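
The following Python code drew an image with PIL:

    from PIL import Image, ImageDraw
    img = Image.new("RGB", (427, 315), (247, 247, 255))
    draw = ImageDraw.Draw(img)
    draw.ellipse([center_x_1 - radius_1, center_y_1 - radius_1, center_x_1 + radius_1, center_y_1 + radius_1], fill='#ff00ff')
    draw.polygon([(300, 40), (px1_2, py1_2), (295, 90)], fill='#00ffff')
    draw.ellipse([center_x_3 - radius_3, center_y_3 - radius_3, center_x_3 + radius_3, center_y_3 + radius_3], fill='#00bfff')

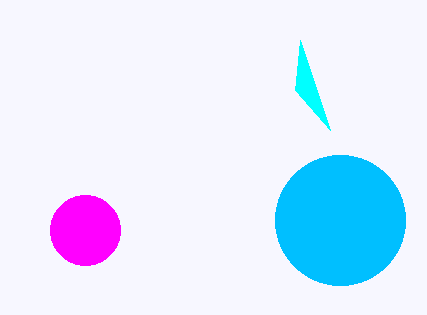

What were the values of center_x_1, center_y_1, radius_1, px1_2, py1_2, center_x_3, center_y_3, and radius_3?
center_x_1 = 85, center_y_1 = 230, radius_1 = 35, px1_2 = 330, py1_2 = 130, center_x_3 = 340, center_y_3 = 220, radius_3 = 65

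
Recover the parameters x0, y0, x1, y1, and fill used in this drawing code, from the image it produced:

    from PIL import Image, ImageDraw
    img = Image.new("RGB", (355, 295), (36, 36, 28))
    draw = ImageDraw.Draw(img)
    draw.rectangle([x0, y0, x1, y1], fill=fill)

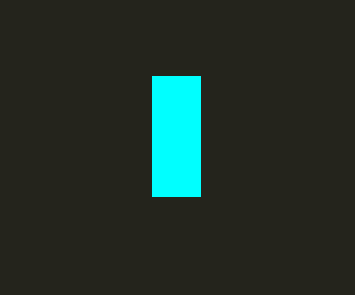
x0 = 152, y0 = 76, x1 = 200, y1 = 196, fill = 'cyan'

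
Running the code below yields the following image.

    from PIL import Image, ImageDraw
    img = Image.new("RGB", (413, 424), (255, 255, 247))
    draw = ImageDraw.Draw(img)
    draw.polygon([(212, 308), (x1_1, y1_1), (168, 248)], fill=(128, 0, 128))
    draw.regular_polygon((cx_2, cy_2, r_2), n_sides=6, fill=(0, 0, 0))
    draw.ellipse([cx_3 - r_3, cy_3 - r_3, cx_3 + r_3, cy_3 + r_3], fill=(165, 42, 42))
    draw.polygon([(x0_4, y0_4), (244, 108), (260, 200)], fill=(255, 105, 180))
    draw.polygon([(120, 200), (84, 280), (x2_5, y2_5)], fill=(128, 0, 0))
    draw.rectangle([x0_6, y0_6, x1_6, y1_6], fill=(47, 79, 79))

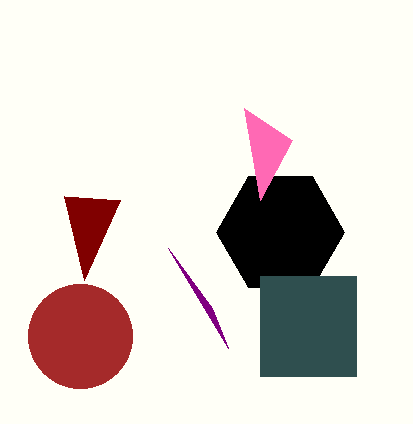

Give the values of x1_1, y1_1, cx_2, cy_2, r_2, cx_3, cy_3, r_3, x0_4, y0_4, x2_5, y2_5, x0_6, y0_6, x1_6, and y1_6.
x1_1 = 228
y1_1 = 348
cx_2 = 280
cy_2 = 232
r_2 = 64
cx_3 = 80
cy_3 = 336
r_3 = 52
x0_4 = 292
y0_4 = 140
x2_5 = 64
y2_5 = 196
x0_6 = 260
y0_6 = 276
x1_6 = 356
y1_6 = 376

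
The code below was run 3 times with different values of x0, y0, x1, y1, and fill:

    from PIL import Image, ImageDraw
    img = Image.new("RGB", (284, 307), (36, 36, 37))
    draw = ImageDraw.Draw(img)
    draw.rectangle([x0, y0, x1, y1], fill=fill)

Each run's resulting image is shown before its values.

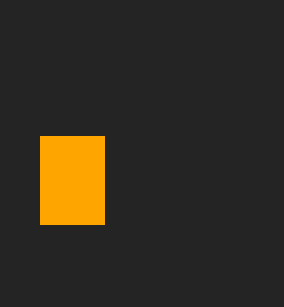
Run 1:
x0 = 40
y0 = 136
x1 = 104
y1 = 224
fill = 'orange'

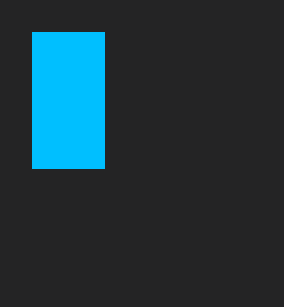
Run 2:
x0 = 32
y0 = 32
x1 = 104
y1 = 168
fill = 'deepskyblue'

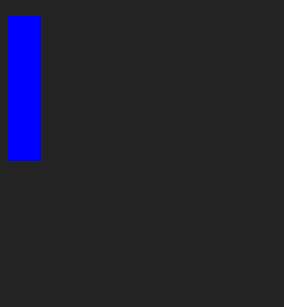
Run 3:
x0 = 8
y0 = 16
x1 = 40
y1 = 160
fill = 'blue'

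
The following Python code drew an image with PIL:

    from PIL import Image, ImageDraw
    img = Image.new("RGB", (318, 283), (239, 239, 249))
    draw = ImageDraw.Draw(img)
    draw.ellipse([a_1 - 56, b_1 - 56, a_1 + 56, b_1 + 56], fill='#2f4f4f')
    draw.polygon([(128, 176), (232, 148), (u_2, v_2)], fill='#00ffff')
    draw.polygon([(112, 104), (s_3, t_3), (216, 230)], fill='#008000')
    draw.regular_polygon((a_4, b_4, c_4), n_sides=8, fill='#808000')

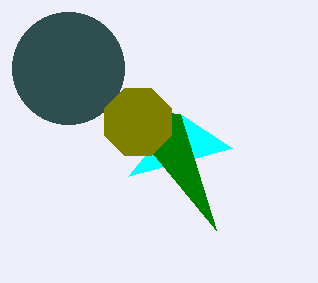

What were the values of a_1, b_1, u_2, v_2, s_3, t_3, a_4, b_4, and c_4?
a_1 = 68, b_1 = 68, u_2 = 180, v_2 = 114, s_3 = 180, t_3 = 114, a_4 = 138, b_4 = 122, c_4 = 36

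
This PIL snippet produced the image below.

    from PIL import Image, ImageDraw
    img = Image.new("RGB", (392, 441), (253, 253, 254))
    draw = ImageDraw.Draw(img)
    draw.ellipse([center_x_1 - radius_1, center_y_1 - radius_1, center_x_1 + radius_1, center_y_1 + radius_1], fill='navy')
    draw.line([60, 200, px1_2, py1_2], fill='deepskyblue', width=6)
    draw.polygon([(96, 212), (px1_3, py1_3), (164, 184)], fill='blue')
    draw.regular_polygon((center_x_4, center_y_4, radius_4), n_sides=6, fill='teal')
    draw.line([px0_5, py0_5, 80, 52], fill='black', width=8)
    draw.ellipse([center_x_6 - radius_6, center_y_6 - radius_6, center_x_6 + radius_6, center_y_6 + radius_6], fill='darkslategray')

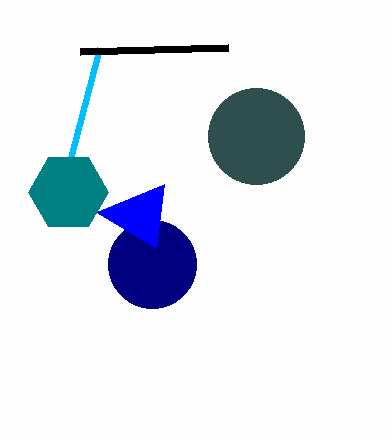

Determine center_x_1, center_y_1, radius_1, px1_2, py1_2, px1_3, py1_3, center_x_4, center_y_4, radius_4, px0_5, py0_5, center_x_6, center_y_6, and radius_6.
center_x_1 = 152
center_y_1 = 264
radius_1 = 44
px1_2 = 100
py1_2 = 48
px1_3 = 156
py1_3 = 248
center_x_4 = 68
center_y_4 = 192
radius_4 = 40
px0_5 = 228
py0_5 = 48
center_x_6 = 256
center_y_6 = 136
radius_6 = 48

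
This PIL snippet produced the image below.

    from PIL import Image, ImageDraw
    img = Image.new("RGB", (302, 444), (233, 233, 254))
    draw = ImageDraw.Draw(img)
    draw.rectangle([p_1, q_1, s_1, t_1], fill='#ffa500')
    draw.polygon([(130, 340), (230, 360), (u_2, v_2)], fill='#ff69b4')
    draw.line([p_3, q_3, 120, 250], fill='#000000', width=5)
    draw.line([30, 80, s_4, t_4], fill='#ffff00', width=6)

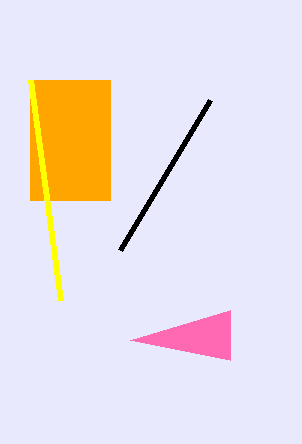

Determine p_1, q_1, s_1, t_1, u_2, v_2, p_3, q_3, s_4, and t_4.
p_1 = 30; q_1 = 80; s_1 = 110; t_1 = 200; u_2 = 230; v_2 = 310; p_3 = 210; q_3 = 100; s_4 = 60; t_4 = 300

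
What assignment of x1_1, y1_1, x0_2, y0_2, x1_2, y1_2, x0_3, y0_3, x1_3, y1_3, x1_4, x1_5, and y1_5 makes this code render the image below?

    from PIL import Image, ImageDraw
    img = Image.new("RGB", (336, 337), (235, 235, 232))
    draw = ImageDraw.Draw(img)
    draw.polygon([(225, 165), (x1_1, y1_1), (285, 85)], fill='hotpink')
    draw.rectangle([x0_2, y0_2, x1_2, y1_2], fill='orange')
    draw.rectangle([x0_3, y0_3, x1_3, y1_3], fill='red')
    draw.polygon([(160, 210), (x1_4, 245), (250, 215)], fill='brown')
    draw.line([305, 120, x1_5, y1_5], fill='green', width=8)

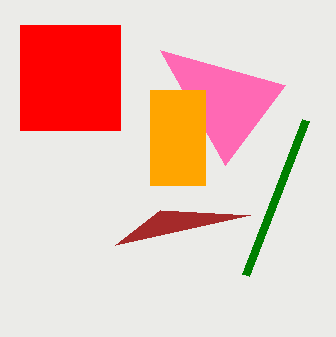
x1_1 = 160
y1_1 = 50
x0_2 = 150
y0_2 = 90
x1_2 = 205
y1_2 = 185
x0_3 = 20
y0_3 = 25
x1_3 = 120
y1_3 = 130
x1_4 = 115
x1_5 = 245
y1_5 = 275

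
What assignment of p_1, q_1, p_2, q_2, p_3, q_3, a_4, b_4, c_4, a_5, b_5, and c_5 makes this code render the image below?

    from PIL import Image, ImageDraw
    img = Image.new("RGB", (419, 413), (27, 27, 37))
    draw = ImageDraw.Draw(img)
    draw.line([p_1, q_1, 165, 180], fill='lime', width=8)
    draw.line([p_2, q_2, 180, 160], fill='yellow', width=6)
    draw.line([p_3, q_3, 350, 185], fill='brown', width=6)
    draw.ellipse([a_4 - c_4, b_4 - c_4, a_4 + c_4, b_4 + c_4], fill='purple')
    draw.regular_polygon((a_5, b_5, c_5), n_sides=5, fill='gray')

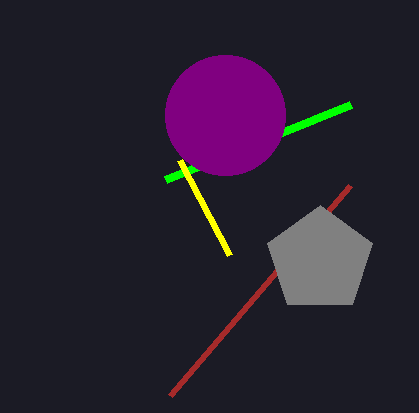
p_1 = 350
q_1 = 105
p_2 = 230
q_2 = 255
p_3 = 170
q_3 = 395
a_4 = 225
b_4 = 115
c_4 = 60
a_5 = 320
b_5 = 260
c_5 = 55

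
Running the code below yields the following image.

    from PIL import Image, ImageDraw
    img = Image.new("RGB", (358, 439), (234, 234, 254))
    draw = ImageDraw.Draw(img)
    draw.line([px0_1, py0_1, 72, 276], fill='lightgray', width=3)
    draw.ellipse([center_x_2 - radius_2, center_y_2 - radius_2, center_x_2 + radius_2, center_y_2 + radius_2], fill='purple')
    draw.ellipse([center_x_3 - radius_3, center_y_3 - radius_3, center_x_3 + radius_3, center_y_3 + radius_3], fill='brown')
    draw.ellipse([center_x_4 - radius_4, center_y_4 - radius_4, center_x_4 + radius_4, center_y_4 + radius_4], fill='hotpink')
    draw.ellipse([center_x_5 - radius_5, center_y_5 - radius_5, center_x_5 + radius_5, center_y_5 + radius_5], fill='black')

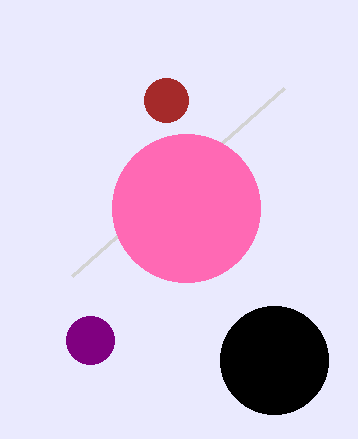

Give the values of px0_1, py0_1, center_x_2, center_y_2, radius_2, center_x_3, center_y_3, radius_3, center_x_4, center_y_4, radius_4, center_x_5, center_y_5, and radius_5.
px0_1 = 284; py0_1 = 88; center_x_2 = 90; center_y_2 = 340; radius_2 = 24; center_x_3 = 166; center_y_3 = 100; radius_3 = 22; center_x_4 = 186; center_y_4 = 208; radius_4 = 74; center_x_5 = 274; center_y_5 = 360; radius_5 = 54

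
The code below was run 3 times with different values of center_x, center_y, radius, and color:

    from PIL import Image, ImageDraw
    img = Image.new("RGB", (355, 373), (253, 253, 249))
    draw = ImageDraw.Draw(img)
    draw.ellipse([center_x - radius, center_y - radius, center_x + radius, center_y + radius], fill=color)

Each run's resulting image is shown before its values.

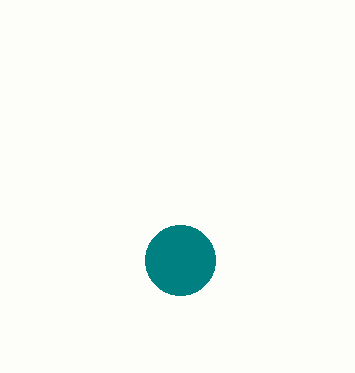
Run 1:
center_x = 180; center_y = 260; radius = 35; color = 'teal'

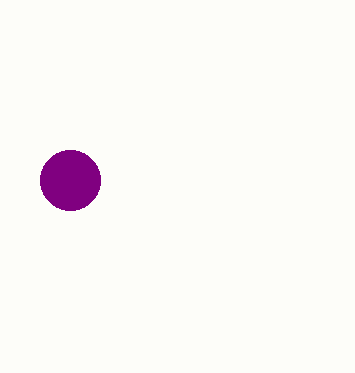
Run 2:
center_x = 70; center_y = 180; radius = 30; color = 'purple'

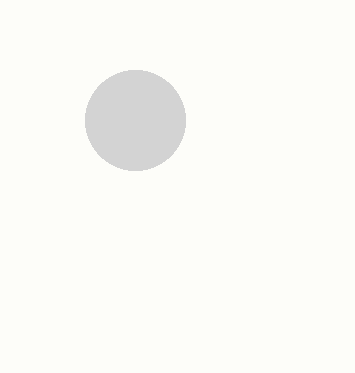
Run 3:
center_x = 135, center_y = 120, radius = 50, color = 'lightgray'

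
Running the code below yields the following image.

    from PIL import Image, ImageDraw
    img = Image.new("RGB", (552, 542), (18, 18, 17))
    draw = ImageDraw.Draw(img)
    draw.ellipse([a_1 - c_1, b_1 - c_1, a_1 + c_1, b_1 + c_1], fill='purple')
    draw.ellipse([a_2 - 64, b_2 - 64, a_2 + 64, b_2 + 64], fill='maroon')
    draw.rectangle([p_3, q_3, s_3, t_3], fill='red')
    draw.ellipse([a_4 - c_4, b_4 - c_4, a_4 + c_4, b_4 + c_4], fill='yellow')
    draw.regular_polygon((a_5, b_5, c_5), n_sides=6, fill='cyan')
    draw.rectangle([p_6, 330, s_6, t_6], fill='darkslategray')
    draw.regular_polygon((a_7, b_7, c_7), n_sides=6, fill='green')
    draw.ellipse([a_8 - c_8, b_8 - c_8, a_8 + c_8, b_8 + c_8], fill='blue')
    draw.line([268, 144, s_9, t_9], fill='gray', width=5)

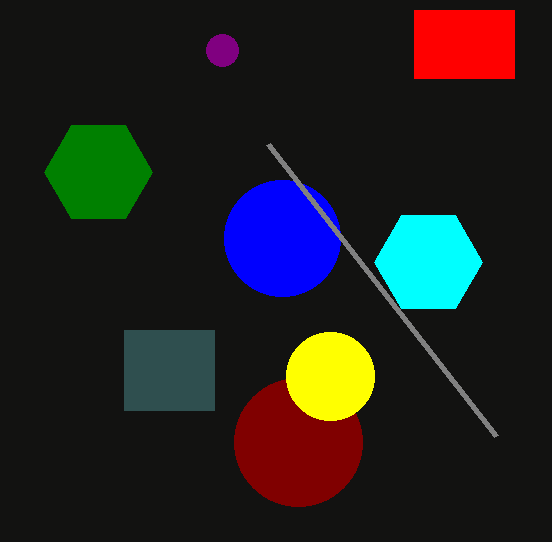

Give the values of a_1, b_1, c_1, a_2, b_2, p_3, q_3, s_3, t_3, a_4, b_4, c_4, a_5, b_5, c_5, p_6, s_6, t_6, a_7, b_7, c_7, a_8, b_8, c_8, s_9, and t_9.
a_1 = 222, b_1 = 50, c_1 = 16, a_2 = 298, b_2 = 442, p_3 = 414, q_3 = 10, s_3 = 514, t_3 = 78, a_4 = 330, b_4 = 376, c_4 = 44, a_5 = 428, b_5 = 262, c_5 = 54, p_6 = 124, s_6 = 214, t_6 = 410, a_7 = 98, b_7 = 172, c_7 = 54, a_8 = 282, b_8 = 238, c_8 = 58, s_9 = 496, t_9 = 436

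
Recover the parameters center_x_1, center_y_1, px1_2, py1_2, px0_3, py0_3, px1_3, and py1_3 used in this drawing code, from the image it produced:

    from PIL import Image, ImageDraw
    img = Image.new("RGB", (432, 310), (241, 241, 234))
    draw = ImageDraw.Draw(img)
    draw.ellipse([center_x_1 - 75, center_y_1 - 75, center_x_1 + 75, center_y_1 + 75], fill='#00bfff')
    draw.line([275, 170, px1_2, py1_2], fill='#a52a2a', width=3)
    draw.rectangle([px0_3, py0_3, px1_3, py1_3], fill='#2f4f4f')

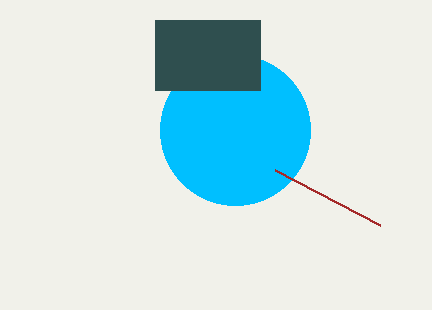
center_x_1 = 235
center_y_1 = 130
px1_2 = 380
py1_2 = 225
px0_3 = 155
py0_3 = 20
px1_3 = 260
py1_3 = 90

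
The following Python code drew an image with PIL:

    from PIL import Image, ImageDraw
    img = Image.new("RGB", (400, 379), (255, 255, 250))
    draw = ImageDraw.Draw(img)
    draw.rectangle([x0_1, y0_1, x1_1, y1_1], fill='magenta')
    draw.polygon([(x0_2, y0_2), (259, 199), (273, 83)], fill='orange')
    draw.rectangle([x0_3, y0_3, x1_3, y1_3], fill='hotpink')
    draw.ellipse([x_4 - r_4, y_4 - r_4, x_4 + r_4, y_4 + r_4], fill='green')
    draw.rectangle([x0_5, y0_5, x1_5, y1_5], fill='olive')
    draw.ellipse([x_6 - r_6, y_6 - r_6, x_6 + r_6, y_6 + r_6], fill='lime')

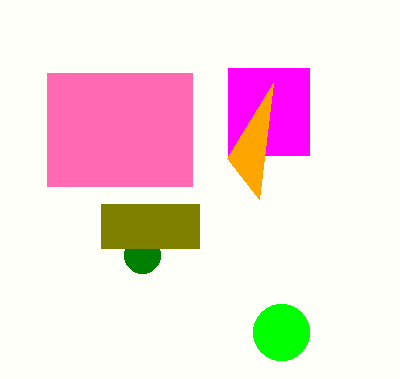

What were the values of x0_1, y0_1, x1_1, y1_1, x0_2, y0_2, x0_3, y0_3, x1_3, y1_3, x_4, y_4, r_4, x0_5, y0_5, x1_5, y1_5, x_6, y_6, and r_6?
x0_1 = 228
y0_1 = 68
x1_1 = 309
y1_1 = 155
x0_2 = 227
y0_2 = 158
x0_3 = 47
y0_3 = 73
x1_3 = 192
y1_3 = 186
x_4 = 142
y_4 = 255
r_4 = 18
x0_5 = 101
y0_5 = 204
x1_5 = 199
y1_5 = 248
x_6 = 281
y_6 = 332
r_6 = 28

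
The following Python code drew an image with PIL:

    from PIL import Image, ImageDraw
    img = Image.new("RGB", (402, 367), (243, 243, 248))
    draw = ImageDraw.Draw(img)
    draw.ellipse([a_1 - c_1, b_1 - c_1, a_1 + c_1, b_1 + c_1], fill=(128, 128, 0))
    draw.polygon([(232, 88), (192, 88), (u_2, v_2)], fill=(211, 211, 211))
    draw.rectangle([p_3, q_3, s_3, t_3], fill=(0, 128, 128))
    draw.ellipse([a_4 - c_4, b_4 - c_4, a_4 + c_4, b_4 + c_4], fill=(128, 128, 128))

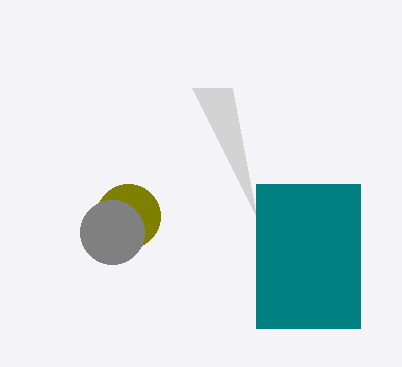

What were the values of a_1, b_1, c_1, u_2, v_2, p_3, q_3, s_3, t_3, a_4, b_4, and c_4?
a_1 = 128, b_1 = 216, c_1 = 32, u_2 = 256, v_2 = 216, p_3 = 256, q_3 = 184, s_3 = 360, t_3 = 328, a_4 = 112, b_4 = 232, c_4 = 32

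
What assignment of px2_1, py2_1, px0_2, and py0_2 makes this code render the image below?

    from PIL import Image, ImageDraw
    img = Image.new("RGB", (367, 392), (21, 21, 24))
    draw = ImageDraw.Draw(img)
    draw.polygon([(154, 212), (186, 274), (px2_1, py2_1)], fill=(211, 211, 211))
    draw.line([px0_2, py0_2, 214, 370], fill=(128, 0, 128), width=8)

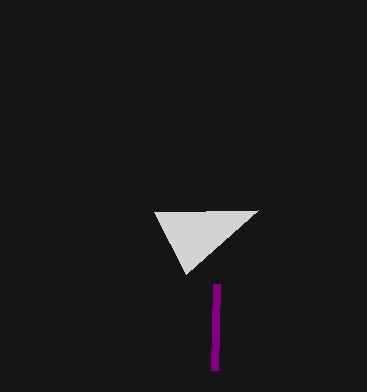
px2_1 = 258; py2_1 = 210; px0_2 = 216; py0_2 = 284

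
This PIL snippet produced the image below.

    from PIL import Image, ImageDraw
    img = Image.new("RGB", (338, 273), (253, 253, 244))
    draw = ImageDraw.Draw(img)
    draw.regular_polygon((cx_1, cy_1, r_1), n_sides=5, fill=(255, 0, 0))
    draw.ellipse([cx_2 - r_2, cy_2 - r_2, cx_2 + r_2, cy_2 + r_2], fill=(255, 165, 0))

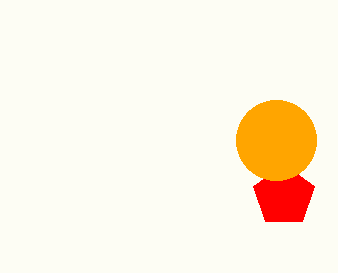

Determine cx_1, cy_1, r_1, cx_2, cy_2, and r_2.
cx_1 = 284
cy_1 = 196
r_1 = 32
cx_2 = 276
cy_2 = 140
r_2 = 40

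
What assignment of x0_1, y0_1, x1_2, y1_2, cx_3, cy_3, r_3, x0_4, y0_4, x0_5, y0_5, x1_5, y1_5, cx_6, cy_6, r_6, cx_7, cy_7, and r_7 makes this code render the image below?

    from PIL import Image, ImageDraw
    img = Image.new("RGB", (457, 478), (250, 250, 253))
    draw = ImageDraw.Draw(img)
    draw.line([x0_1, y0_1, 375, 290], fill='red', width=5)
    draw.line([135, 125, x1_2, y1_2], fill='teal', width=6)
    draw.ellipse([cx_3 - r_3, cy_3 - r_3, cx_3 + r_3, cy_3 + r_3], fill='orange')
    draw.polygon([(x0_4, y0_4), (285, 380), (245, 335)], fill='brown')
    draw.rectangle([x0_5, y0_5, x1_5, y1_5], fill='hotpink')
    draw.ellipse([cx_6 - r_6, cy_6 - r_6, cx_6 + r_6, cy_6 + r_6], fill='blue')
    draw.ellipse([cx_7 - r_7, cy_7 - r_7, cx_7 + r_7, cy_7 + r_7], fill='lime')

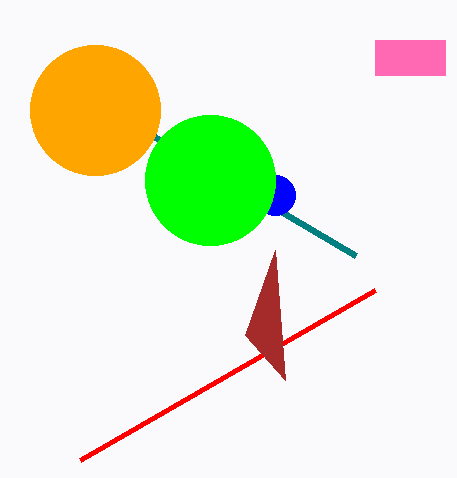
x0_1 = 80
y0_1 = 460
x1_2 = 355
y1_2 = 255
cx_3 = 95
cy_3 = 110
r_3 = 65
x0_4 = 275
y0_4 = 250
x0_5 = 375
y0_5 = 40
x1_5 = 445
y1_5 = 75
cx_6 = 275
cy_6 = 195
r_6 = 20
cx_7 = 210
cy_7 = 180
r_7 = 65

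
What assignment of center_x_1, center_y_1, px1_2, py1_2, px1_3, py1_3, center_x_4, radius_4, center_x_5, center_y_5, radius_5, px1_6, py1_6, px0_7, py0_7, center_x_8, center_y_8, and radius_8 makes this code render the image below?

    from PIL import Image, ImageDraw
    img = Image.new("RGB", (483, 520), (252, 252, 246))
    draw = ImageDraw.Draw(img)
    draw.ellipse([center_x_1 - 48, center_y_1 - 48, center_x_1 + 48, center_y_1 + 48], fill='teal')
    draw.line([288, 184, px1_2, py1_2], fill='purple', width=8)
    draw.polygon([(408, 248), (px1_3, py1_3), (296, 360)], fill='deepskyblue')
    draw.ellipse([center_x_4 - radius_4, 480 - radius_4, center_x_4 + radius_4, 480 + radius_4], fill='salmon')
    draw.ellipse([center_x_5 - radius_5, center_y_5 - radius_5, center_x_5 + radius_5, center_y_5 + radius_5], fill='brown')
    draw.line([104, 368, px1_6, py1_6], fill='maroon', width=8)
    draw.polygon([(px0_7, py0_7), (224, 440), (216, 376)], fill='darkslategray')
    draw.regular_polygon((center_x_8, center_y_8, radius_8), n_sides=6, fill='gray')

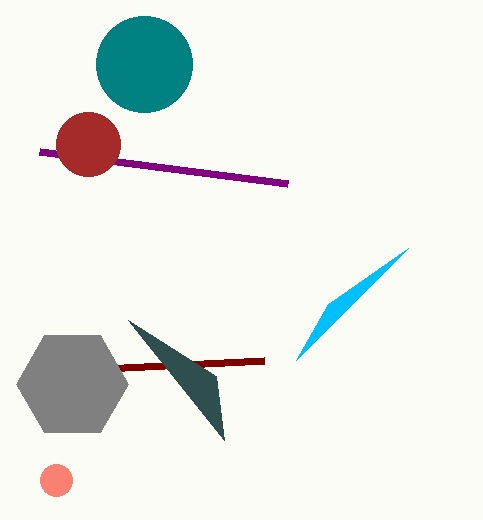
center_x_1 = 144, center_y_1 = 64, px1_2 = 40, py1_2 = 152, px1_3 = 328, py1_3 = 304, center_x_4 = 56, radius_4 = 16, center_x_5 = 88, center_y_5 = 144, radius_5 = 32, px1_6 = 264, py1_6 = 360, px0_7 = 128, py0_7 = 320, center_x_8 = 72, center_y_8 = 384, radius_8 = 56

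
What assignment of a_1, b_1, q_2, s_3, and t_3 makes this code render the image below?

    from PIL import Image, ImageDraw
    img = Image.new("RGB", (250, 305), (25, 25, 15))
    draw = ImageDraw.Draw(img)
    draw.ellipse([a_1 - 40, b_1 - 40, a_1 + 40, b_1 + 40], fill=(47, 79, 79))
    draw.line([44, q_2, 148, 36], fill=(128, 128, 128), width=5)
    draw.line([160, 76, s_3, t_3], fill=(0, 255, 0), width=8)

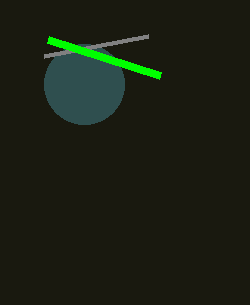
a_1 = 84
b_1 = 84
q_2 = 56
s_3 = 48
t_3 = 40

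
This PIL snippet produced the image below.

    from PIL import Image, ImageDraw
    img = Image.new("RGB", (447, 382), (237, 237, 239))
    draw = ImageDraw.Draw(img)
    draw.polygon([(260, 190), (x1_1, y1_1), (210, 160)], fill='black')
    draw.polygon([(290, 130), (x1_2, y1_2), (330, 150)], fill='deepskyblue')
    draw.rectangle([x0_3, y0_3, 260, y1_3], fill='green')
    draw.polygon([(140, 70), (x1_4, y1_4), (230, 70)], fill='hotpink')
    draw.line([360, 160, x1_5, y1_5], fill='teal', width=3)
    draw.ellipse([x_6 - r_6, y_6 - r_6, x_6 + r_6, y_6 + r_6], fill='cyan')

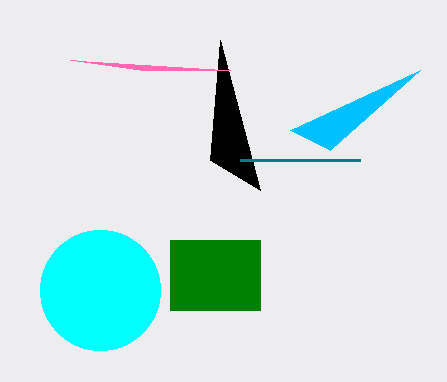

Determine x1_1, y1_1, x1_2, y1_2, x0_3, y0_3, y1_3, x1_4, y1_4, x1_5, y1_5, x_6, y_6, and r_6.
x1_1 = 220
y1_1 = 40
x1_2 = 420
y1_2 = 70
x0_3 = 170
y0_3 = 240
y1_3 = 310
x1_4 = 70
y1_4 = 60
x1_5 = 240
y1_5 = 160
x_6 = 100
y_6 = 290
r_6 = 60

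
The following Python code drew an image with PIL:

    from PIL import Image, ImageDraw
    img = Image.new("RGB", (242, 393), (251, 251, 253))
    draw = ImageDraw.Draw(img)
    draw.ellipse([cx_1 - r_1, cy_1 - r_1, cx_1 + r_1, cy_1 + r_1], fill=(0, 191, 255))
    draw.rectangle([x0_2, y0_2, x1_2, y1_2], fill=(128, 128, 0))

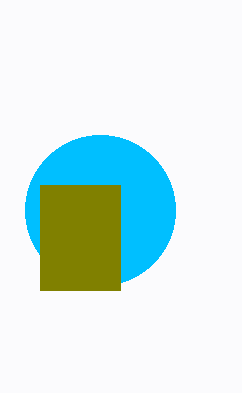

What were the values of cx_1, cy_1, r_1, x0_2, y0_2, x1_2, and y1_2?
cx_1 = 100; cy_1 = 210; r_1 = 75; x0_2 = 40; y0_2 = 185; x1_2 = 120; y1_2 = 290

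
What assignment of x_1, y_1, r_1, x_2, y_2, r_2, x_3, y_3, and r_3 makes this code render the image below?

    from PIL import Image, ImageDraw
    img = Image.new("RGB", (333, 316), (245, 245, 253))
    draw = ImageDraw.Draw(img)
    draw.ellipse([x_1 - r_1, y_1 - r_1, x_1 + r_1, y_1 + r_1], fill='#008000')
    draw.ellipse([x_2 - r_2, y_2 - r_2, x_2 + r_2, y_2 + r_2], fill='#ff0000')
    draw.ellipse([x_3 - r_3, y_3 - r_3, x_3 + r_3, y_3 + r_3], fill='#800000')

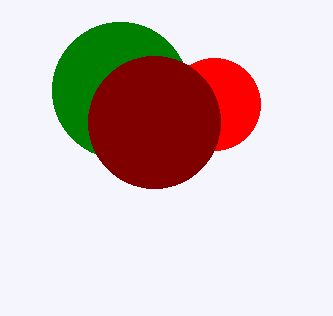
x_1 = 120, y_1 = 90, r_1 = 68, x_2 = 214, y_2 = 104, r_2 = 46, x_3 = 154, y_3 = 122, r_3 = 66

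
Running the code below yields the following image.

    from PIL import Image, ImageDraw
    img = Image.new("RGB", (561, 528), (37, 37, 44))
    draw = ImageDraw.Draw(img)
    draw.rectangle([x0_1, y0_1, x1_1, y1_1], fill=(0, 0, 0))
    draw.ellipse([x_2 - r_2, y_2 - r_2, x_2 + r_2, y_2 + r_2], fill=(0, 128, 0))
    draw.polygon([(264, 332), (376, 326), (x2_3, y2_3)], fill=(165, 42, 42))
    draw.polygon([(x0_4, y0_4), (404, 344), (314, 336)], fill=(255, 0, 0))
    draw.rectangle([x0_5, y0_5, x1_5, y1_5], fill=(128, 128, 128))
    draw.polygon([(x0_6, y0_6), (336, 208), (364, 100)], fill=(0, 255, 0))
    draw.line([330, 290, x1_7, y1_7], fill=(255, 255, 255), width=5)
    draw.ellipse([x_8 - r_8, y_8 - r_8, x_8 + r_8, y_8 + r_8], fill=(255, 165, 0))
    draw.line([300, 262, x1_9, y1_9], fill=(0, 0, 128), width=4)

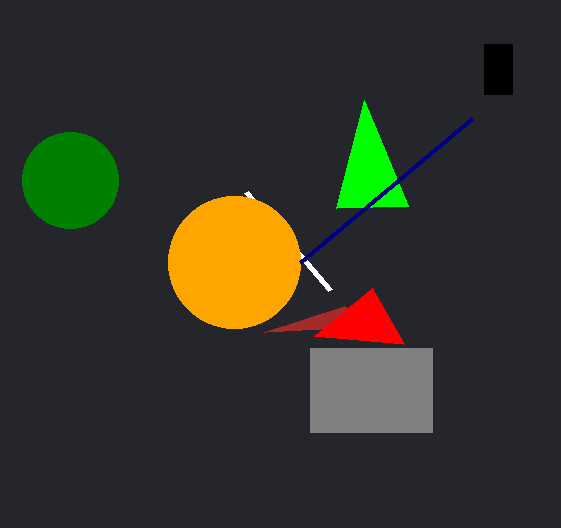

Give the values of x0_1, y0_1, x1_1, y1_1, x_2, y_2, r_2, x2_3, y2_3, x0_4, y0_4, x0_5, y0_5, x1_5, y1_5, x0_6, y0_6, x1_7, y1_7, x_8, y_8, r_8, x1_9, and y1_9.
x0_1 = 484; y0_1 = 44; x1_1 = 512; y1_1 = 94; x_2 = 70; y_2 = 180; r_2 = 48; x2_3 = 344; y2_3 = 306; x0_4 = 372; y0_4 = 288; x0_5 = 310; y0_5 = 348; x1_5 = 432; y1_5 = 432; x0_6 = 408; y0_6 = 206; x1_7 = 246; y1_7 = 192; x_8 = 234; y_8 = 262; r_8 = 66; x1_9 = 472; y1_9 = 118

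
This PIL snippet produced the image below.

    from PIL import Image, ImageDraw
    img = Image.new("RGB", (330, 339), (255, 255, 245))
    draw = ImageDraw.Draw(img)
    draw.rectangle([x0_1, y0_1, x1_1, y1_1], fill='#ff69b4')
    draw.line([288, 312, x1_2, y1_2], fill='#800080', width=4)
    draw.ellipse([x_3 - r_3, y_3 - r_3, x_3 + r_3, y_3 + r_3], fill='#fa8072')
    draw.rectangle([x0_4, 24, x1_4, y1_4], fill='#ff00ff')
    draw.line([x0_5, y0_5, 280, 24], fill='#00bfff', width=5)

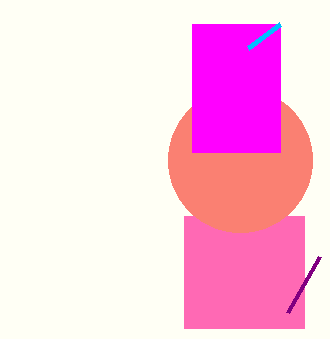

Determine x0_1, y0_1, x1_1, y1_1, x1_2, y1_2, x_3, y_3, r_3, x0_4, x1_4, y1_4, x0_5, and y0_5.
x0_1 = 184
y0_1 = 216
x1_1 = 304
y1_1 = 328
x1_2 = 320
y1_2 = 256
x_3 = 240
y_3 = 160
r_3 = 72
x0_4 = 192
x1_4 = 280
y1_4 = 152
x0_5 = 248
y0_5 = 48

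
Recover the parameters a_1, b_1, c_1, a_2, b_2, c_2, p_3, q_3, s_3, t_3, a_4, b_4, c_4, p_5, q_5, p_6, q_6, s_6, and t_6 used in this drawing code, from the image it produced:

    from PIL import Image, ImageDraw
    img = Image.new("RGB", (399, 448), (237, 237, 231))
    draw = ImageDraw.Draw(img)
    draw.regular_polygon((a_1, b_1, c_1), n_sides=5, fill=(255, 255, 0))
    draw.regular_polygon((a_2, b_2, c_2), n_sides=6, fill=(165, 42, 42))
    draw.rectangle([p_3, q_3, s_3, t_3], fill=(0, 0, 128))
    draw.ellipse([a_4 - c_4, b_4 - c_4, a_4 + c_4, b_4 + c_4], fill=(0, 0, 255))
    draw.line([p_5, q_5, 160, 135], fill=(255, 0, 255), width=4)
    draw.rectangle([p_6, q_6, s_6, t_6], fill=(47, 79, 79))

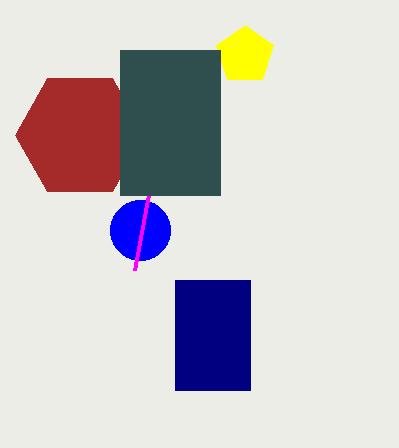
a_1 = 245, b_1 = 55, c_1 = 30, a_2 = 80, b_2 = 135, c_2 = 65, p_3 = 175, q_3 = 280, s_3 = 250, t_3 = 390, a_4 = 140, b_4 = 230, c_4 = 30, p_5 = 135, q_5 = 270, p_6 = 120, q_6 = 50, s_6 = 220, t_6 = 195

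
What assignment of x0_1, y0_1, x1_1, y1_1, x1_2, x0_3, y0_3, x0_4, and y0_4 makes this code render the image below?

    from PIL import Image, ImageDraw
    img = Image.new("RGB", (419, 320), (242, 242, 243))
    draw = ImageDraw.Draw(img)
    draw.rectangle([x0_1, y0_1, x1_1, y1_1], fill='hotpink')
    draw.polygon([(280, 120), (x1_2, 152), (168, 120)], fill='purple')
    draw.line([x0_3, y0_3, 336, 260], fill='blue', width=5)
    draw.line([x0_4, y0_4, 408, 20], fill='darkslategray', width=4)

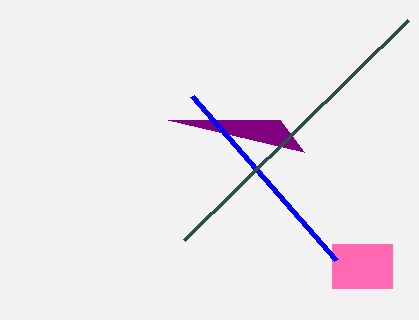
x0_1 = 332
y0_1 = 244
x1_1 = 392
y1_1 = 288
x1_2 = 304
x0_3 = 192
y0_3 = 96
x0_4 = 184
y0_4 = 240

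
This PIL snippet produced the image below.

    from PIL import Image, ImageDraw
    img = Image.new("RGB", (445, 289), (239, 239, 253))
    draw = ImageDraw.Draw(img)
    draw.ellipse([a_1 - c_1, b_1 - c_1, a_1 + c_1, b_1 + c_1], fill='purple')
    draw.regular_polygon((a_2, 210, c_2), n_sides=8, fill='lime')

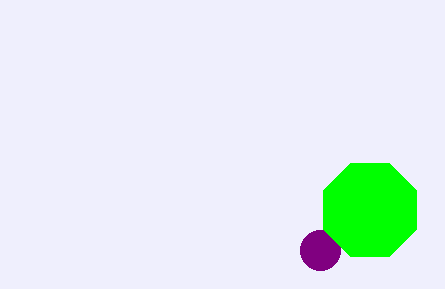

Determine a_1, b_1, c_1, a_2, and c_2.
a_1 = 320, b_1 = 250, c_1 = 20, a_2 = 370, c_2 = 50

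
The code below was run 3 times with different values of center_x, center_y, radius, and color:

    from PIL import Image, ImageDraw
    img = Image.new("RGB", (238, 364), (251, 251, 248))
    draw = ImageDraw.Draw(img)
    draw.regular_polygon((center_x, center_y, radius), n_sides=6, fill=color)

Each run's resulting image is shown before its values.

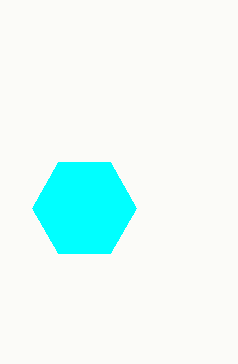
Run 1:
center_x = 84
center_y = 208
radius = 52
color = 'cyan'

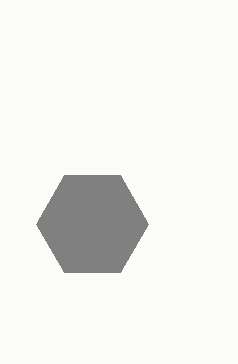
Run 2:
center_x = 92, center_y = 224, radius = 56, color = 'gray'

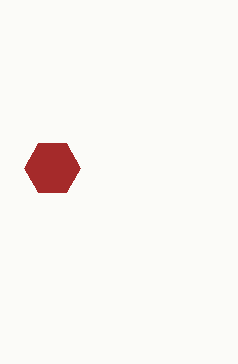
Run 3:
center_x = 52, center_y = 168, radius = 28, color = 'brown'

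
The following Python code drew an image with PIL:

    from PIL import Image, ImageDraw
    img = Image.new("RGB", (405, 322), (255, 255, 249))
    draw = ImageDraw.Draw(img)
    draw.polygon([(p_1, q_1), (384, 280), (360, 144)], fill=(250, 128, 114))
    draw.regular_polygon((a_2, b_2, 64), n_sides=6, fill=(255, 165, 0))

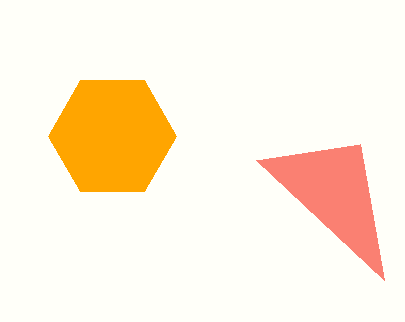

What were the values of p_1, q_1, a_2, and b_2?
p_1 = 256; q_1 = 160; a_2 = 112; b_2 = 136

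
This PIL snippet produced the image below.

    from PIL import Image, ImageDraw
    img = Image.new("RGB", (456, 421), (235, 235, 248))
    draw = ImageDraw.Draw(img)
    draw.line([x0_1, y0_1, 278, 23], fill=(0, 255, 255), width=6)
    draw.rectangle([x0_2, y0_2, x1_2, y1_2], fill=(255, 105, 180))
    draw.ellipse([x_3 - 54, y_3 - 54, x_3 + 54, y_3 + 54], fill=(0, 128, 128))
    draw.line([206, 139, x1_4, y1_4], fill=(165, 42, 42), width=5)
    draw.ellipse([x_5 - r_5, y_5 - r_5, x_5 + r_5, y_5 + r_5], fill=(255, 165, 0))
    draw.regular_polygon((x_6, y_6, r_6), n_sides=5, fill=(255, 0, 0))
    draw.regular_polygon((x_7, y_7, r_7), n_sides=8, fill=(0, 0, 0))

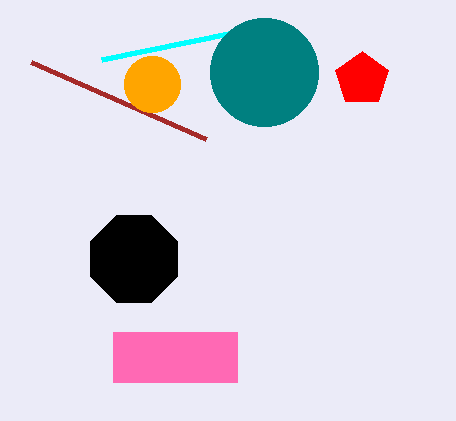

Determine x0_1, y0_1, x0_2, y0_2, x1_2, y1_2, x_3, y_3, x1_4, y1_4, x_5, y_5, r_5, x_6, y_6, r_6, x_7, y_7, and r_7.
x0_1 = 102; y0_1 = 59; x0_2 = 113; y0_2 = 332; x1_2 = 237; y1_2 = 382; x_3 = 264; y_3 = 72; x1_4 = 31; y1_4 = 62; x_5 = 152; y_5 = 84; r_5 = 28; x_6 = 362; y_6 = 79; r_6 = 28; x_7 = 134; y_7 = 259; r_7 = 47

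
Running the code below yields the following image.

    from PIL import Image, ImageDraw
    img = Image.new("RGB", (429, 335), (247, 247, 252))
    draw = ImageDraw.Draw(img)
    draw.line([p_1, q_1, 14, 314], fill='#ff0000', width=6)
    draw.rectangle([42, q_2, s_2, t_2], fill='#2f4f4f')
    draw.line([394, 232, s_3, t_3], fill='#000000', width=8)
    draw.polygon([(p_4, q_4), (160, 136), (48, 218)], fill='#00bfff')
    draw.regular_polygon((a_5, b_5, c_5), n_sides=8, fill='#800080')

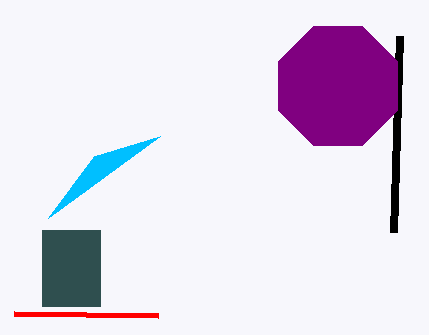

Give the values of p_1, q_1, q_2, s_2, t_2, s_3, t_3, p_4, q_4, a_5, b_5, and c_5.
p_1 = 158, q_1 = 316, q_2 = 230, s_2 = 100, t_2 = 306, s_3 = 400, t_3 = 36, p_4 = 94, q_4 = 156, a_5 = 338, b_5 = 86, c_5 = 64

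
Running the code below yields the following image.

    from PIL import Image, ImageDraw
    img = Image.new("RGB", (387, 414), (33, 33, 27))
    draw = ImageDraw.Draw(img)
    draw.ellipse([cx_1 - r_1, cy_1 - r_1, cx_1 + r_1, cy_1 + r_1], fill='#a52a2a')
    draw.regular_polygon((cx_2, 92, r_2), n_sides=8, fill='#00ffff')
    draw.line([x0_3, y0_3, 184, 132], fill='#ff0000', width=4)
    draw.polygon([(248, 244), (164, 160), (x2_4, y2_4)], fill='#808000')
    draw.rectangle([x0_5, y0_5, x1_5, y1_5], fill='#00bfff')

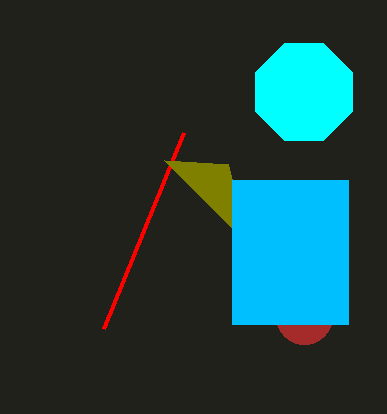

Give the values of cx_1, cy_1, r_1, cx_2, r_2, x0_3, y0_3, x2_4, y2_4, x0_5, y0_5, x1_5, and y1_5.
cx_1 = 304; cy_1 = 316; r_1 = 28; cx_2 = 304; r_2 = 52; x0_3 = 104; y0_3 = 328; x2_4 = 228; y2_4 = 164; x0_5 = 232; y0_5 = 180; x1_5 = 348; y1_5 = 324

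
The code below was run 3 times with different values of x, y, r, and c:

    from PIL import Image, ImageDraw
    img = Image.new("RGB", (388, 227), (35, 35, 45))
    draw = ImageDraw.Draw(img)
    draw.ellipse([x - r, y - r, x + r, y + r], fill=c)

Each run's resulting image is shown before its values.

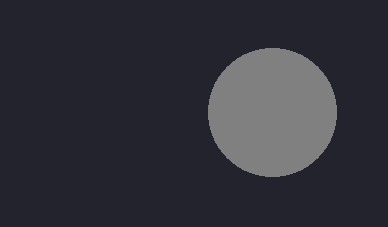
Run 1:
x = 272
y = 112
r = 64
c = 'gray'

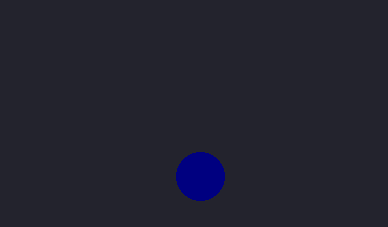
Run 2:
x = 200
y = 176
r = 24
c = 'navy'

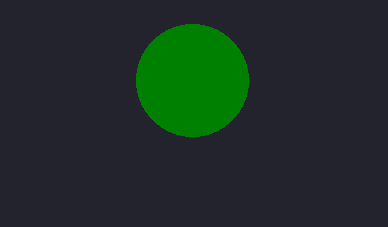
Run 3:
x = 192; y = 80; r = 56; c = 'green'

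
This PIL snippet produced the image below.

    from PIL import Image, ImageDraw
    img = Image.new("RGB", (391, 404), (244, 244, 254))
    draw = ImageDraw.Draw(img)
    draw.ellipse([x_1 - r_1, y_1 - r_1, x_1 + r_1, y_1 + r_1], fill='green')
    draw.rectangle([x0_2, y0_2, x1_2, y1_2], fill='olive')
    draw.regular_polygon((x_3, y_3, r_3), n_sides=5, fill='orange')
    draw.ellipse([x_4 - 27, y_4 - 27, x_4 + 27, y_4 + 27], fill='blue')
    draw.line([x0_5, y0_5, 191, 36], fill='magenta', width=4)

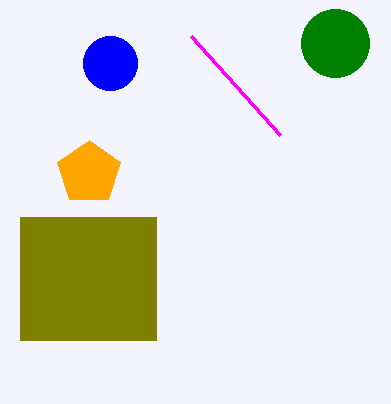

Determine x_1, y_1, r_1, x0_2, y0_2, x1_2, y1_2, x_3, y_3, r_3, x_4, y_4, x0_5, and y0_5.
x_1 = 335
y_1 = 43
r_1 = 34
x0_2 = 20
y0_2 = 217
x1_2 = 156
y1_2 = 340
x_3 = 89
y_3 = 173
r_3 = 33
x_4 = 110
y_4 = 63
x0_5 = 280
y0_5 = 135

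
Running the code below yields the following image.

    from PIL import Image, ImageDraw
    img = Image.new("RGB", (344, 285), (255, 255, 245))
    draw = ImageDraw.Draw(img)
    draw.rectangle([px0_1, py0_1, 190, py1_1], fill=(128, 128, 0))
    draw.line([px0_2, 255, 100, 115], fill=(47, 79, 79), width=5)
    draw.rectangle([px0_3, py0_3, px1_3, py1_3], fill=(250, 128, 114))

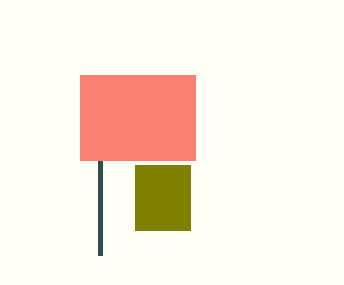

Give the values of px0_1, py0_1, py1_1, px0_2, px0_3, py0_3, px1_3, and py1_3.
px0_1 = 135; py0_1 = 165; py1_1 = 230; px0_2 = 100; px0_3 = 80; py0_3 = 75; px1_3 = 195; py1_3 = 160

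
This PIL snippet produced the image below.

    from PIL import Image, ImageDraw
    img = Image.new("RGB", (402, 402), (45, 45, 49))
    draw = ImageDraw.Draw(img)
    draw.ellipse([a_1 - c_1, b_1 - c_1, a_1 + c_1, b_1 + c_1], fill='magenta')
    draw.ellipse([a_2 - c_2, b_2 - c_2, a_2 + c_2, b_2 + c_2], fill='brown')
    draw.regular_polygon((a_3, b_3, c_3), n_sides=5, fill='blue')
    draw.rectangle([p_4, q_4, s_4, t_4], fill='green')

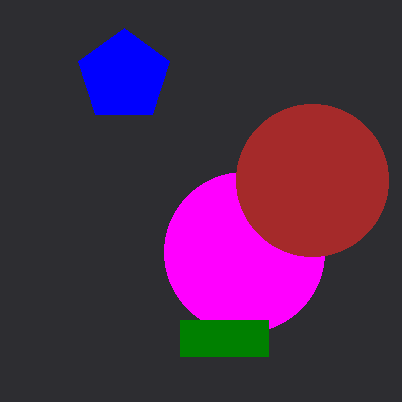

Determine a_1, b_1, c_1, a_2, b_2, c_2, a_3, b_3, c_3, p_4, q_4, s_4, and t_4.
a_1 = 244, b_1 = 252, c_1 = 80, a_2 = 312, b_2 = 180, c_2 = 76, a_3 = 124, b_3 = 76, c_3 = 48, p_4 = 180, q_4 = 320, s_4 = 268, t_4 = 356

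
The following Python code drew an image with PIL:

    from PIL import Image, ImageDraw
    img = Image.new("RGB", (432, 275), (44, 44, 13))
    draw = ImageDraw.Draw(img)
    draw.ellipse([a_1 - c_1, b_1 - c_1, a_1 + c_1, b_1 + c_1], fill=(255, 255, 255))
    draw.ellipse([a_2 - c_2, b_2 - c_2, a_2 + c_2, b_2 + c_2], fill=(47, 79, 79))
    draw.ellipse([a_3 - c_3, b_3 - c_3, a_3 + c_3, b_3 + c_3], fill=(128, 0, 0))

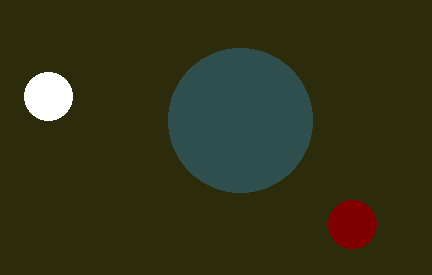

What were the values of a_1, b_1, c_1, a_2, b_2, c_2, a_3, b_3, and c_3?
a_1 = 48, b_1 = 96, c_1 = 24, a_2 = 240, b_2 = 120, c_2 = 72, a_3 = 352, b_3 = 224, c_3 = 24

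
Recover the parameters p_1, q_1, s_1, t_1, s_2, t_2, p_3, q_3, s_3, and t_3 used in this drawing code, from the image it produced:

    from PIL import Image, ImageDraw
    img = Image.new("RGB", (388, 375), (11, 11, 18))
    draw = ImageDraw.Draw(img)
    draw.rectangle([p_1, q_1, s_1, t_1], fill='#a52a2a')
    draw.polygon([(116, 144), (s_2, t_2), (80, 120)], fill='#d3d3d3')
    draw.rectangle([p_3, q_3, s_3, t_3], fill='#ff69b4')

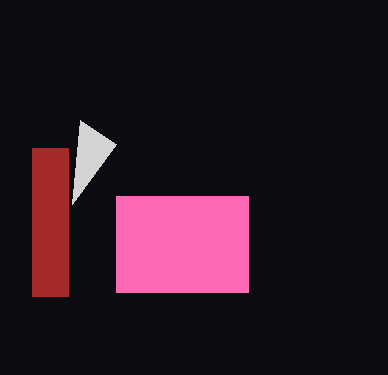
p_1 = 32; q_1 = 148; s_1 = 68; t_1 = 296; s_2 = 72; t_2 = 204; p_3 = 116; q_3 = 196; s_3 = 248; t_3 = 292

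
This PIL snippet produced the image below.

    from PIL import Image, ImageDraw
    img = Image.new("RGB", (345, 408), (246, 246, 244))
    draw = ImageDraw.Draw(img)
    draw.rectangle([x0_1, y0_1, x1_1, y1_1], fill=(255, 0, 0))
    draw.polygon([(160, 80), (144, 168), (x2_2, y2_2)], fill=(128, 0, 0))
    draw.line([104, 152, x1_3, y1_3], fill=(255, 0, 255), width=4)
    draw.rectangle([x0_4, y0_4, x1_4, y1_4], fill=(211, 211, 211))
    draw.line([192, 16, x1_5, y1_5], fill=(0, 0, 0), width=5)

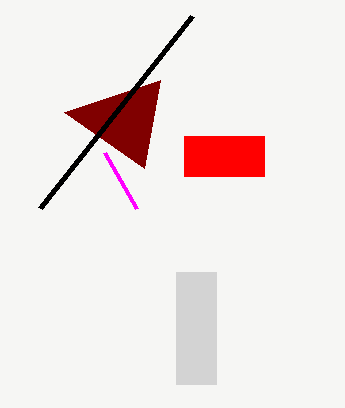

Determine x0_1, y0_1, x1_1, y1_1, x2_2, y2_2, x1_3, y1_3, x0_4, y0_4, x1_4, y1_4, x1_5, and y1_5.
x0_1 = 184; y0_1 = 136; x1_1 = 264; y1_1 = 176; x2_2 = 64; y2_2 = 112; x1_3 = 136; y1_3 = 208; x0_4 = 176; y0_4 = 272; x1_4 = 216; y1_4 = 384; x1_5 = 40; y1_5 = 208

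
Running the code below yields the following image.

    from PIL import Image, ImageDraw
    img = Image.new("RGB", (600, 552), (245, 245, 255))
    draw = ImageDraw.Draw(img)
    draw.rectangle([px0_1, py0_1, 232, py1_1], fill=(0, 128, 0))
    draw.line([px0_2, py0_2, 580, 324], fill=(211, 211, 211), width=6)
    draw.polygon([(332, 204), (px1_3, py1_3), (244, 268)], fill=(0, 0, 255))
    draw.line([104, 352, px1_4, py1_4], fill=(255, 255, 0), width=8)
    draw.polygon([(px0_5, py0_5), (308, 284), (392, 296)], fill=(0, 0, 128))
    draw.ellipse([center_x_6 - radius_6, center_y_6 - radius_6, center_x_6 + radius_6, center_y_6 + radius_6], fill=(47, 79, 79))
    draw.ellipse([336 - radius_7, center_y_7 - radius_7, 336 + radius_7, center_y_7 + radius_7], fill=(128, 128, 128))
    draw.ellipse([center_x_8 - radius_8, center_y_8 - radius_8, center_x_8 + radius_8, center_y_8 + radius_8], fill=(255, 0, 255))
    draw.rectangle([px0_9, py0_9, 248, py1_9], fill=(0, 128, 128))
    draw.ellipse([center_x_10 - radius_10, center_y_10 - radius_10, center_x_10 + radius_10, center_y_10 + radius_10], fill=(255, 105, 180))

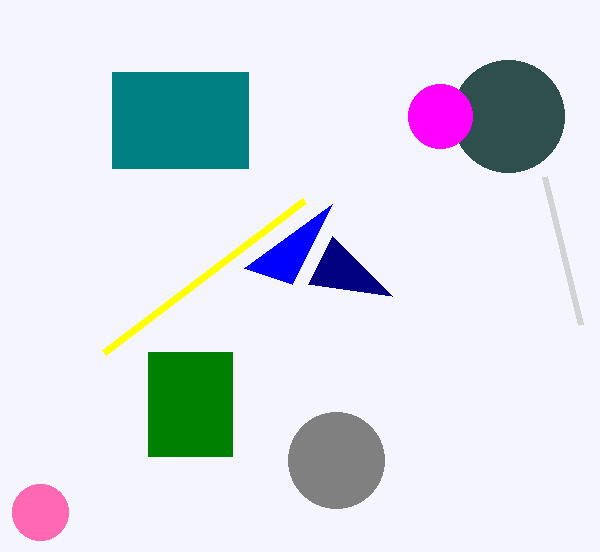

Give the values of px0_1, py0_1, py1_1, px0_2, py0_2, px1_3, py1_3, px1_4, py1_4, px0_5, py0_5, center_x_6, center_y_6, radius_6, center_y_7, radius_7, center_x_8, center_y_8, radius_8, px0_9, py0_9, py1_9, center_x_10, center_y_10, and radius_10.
px0_1 = 148; py0_1 = 352; py1_1 = 456; px0_2 = 544; py0_2 = 176; px1_3 = 292; py1_3 = 284; px1_4 = 304; py1_4 = 200; px0_5 = 332; py0_5 = 236; center_x_6 = 508; center_y_6 = 116; radius_6 = 56; center_y_7 = 460; radius_7 = 48; center_x_8 = 440; center_y_8 = 116; radius_8 = 32; px0_9 = 112; py0_9 = 72; py1_9 = 168; center_x_10 = 40; center_y_10 = 512; radius_10 = 28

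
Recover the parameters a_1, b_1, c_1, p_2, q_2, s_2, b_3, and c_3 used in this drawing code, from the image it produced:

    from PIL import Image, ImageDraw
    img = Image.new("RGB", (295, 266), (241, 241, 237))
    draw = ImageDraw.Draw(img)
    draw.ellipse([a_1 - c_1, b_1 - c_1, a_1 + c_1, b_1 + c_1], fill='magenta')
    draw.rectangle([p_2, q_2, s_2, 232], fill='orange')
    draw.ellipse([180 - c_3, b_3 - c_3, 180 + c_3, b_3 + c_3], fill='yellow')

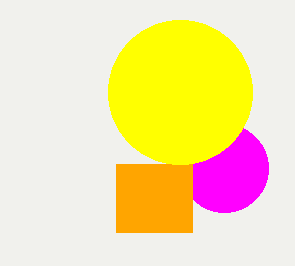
a_1 = 224, b_1 = 168, c_1 = 44, p_2 = 116, q_2 = 164, s_2 = 192, b_3 = 92, c_3 = 72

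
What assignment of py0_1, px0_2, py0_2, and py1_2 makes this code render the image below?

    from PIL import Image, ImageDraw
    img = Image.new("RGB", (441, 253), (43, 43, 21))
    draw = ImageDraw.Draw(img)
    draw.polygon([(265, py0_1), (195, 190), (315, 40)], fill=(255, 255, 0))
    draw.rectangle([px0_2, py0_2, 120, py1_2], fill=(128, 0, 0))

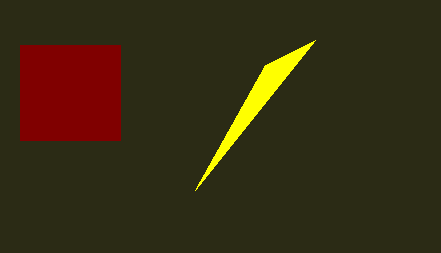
py0_1 = 65
px0_2 = 20
py0_2 = 45
py1_2 = 140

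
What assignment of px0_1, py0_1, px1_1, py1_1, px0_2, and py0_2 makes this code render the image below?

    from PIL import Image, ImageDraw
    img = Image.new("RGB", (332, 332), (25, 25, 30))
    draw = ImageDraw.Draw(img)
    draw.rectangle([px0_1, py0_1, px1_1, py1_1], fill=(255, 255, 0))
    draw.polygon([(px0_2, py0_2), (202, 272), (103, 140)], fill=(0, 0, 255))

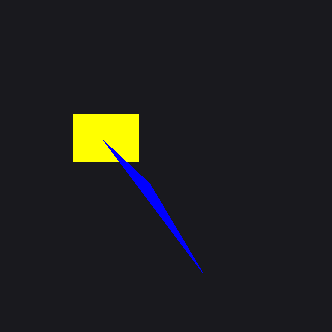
px0_1 = 73, py0_1 = 114, px1_1 = 138, py1_1 = 161, px0_2 = 149, py0_2 = 183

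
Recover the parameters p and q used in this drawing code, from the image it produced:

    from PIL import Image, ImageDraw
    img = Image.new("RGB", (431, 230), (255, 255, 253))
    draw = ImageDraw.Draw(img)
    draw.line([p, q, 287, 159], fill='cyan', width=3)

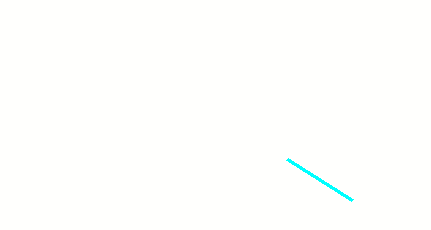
p = 352, q = 200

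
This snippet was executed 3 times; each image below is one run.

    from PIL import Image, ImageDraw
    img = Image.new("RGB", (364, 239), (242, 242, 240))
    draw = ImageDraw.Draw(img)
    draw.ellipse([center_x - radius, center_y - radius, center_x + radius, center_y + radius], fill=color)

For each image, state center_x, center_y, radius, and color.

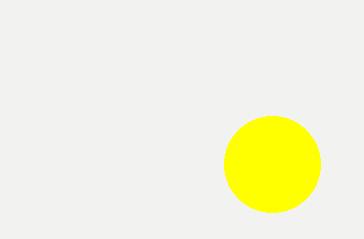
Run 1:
center_x = 272; center_y = 164; radius = 48; color = 'yellow'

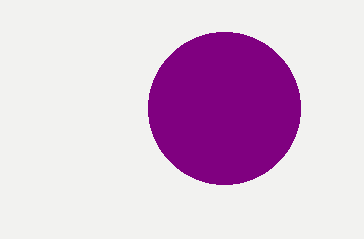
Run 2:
center_x = 224; center_y = 108; radius = 76; color = 'purple'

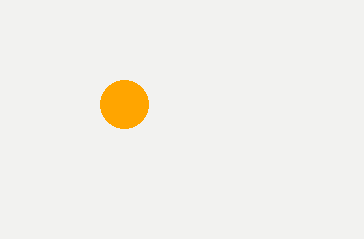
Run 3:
center_x = 124
center_y = 104
radius = 24
color = 'orange'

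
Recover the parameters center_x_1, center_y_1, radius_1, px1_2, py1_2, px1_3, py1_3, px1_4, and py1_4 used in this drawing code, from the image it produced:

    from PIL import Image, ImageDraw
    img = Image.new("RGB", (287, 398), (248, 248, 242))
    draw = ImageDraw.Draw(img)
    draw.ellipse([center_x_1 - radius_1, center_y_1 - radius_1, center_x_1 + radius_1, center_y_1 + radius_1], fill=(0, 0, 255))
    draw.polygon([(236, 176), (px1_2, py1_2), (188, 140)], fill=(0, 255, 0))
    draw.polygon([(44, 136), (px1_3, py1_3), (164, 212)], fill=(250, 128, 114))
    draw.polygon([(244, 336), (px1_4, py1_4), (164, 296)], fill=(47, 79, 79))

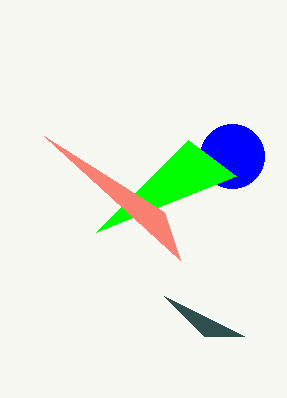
center_x_1 = 232; center_y_1 = 156; radius_1 = 32; px1_2 = 96; py1_2 = 232; px1_3 = 180; py1_3 = 260; px1_4 = 204; py1_4 = 336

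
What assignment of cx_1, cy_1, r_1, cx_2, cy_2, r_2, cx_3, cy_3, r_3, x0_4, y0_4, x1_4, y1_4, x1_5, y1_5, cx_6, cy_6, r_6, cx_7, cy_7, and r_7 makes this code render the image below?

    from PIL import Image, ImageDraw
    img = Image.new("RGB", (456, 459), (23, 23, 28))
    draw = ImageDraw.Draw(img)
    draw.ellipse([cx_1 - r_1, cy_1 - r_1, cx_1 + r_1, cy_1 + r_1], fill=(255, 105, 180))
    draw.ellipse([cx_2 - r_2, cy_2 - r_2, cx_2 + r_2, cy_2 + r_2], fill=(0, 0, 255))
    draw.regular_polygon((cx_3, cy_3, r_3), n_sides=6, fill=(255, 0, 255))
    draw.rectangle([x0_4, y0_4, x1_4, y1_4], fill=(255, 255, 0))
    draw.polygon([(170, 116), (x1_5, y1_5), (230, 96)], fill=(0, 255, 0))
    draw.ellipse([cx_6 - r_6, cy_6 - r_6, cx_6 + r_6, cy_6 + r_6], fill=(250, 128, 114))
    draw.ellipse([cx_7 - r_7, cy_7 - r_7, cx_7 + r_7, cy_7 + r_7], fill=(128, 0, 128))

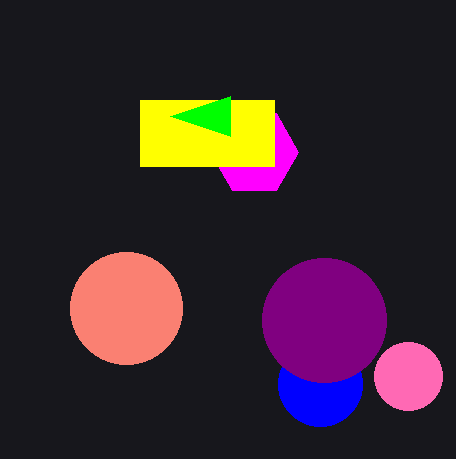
cx_1 = 408, cy_1 = 376, r_1 = 34, cx_2 = 320, cy_2 = 384, r_2 = 42, cx_3 = 254, cy_3 = 152, r_3 = 44, x0_4 = 140, y0_4 = 100, x1_4 = 274, y1_4 = 166, x1_5 = 230, y1_5 = 136, cx_6 = 126, cy_6 = 308, r_6 = 56, cx_7 = 324, cy_7 = 320, r_7 = 62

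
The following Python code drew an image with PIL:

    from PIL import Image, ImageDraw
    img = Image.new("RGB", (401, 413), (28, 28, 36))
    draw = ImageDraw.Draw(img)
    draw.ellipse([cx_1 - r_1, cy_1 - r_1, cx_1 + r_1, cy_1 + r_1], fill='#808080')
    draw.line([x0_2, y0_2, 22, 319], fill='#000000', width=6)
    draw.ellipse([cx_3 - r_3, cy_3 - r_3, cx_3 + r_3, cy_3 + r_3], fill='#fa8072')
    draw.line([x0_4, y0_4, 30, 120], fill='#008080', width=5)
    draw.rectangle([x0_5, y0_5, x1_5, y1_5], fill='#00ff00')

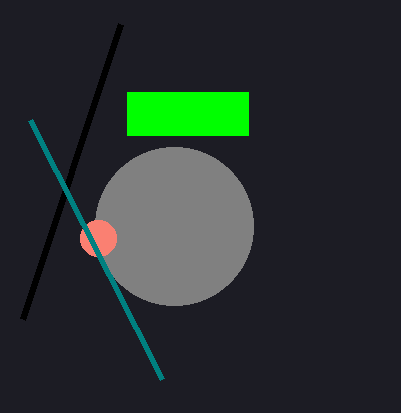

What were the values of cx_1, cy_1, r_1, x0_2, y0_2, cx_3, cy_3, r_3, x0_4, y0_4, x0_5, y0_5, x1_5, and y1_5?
cx_1 = 174
cy_1 = 226
r_1 = 79
x0_2 = 120
y0_2 = 24
cx_3 = 98
cy_3 = 238
r_3 = 18
x0_4 = 162
y0_4 = 379
x0_5 = 127
y0_5 = 92
x1_5 = 248
y1_5 = 135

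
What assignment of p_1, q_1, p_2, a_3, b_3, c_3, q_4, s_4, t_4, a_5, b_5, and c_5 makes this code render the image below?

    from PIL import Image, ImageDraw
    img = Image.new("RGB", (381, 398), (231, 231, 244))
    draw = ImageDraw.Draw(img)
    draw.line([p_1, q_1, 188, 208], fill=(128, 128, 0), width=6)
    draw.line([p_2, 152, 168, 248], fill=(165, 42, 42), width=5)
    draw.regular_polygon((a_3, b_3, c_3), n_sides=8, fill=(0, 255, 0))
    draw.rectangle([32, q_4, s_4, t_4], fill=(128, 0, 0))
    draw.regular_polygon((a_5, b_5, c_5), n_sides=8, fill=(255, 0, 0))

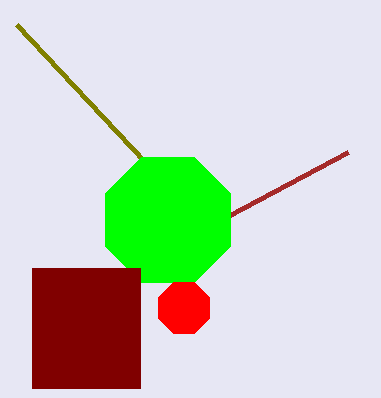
p_1 = 16, q_1 = 24, p_2 = 348, a_3 = 168, b_3 = 220, c_3 = 68, q_4 = 268, s_4 = 140, t_4 = 388, a_5 = 184, b_5 = 308, c_5 = 28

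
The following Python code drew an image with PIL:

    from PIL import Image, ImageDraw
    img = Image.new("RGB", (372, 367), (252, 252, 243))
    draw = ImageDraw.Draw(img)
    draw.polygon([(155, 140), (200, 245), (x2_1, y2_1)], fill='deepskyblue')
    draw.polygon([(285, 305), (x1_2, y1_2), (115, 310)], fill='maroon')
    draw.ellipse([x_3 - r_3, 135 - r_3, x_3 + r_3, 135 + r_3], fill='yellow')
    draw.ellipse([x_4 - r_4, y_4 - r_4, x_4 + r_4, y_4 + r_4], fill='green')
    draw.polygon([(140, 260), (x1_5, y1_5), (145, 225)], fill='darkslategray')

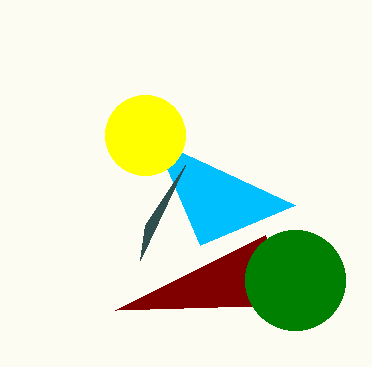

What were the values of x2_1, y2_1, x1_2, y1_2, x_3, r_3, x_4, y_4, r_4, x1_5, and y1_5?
x2_1 = 295, y2_1 = 205, x1_2 = 265, y1_2 = 235, x_3 = 145, r_3 = 40, x_4 = 295, y_4 = 280, r_4 = 50, x1_5 = 185, y1_5 = 165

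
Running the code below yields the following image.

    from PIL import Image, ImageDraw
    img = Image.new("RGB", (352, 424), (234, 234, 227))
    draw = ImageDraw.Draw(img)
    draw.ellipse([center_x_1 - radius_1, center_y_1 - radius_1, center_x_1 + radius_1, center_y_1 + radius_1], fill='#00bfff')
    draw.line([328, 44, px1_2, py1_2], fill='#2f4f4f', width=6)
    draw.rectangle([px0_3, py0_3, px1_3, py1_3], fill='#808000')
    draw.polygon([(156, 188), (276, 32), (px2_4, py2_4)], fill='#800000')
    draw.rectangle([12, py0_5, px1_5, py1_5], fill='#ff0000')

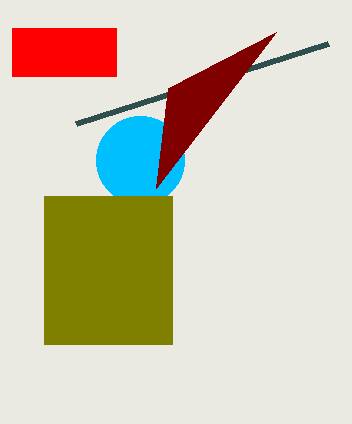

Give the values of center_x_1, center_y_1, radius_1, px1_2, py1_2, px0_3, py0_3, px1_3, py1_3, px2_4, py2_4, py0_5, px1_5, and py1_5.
center_x_1 = 140, center_y_1 = 160, radius_1 = 44, px1_2 = 76, py1_2 = 124, px0_3 = 44, py0_3 = 196, px1_3 = 172, py1_3 = 344, px2_4 = 168, py2_4 = 88, py0_5 = 28, px1_5 = 116, py1_5 = 76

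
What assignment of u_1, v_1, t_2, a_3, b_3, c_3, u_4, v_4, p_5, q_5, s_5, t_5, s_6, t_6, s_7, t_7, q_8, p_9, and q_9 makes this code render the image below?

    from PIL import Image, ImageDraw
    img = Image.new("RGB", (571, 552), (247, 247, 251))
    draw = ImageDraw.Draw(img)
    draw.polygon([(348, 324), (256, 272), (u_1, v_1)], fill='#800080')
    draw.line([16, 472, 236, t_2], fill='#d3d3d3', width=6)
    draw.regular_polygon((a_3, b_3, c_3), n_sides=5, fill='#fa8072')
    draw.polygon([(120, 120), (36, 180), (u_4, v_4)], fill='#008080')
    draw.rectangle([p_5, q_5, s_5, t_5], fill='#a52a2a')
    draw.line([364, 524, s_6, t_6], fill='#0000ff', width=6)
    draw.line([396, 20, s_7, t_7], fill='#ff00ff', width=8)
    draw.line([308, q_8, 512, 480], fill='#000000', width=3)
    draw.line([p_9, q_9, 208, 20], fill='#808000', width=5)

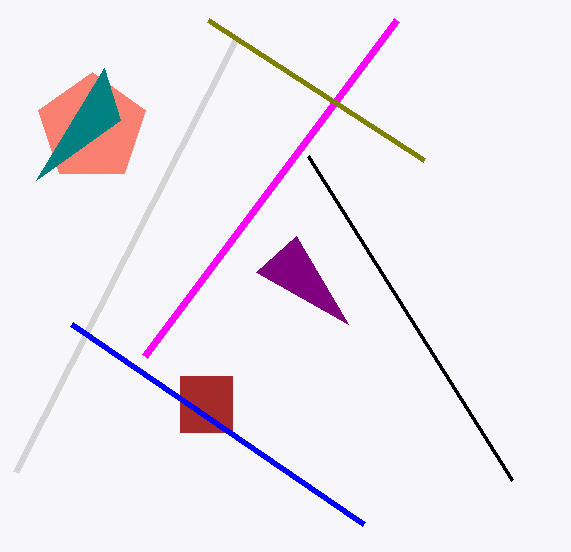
u_1 = 296
v_1 = 236
t_2 = 40
a_3 = 92
b_3 = 128
c_3 = 56
u_4 = 104
v_4 = 68
p_5 = 180
q_5 = 376
s_5 = 232
t_5 = 432
s_6 = 72
t_6 = 324
s_7 = 144
t_7 = 356
q_8 = 156
p_9 = 424
q_9 = 160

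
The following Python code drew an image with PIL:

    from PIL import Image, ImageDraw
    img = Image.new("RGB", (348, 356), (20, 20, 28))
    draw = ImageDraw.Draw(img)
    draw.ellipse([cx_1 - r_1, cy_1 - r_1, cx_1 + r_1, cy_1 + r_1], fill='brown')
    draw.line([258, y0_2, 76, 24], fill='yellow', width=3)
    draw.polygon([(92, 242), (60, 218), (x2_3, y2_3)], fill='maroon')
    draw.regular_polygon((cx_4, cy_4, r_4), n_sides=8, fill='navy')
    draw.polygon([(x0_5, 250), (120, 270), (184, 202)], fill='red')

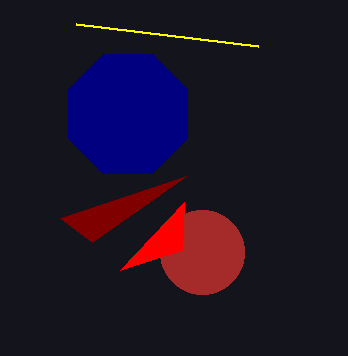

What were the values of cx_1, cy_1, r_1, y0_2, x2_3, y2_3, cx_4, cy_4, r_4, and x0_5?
cx_1 = 202
cy_1 = 252
r_1 = 42
y0_2 = 46
x2_3 = 186
y2_3 = 176
cx_4 = 128
cy_4 = 114
r_4 = 64
x0_5 = 182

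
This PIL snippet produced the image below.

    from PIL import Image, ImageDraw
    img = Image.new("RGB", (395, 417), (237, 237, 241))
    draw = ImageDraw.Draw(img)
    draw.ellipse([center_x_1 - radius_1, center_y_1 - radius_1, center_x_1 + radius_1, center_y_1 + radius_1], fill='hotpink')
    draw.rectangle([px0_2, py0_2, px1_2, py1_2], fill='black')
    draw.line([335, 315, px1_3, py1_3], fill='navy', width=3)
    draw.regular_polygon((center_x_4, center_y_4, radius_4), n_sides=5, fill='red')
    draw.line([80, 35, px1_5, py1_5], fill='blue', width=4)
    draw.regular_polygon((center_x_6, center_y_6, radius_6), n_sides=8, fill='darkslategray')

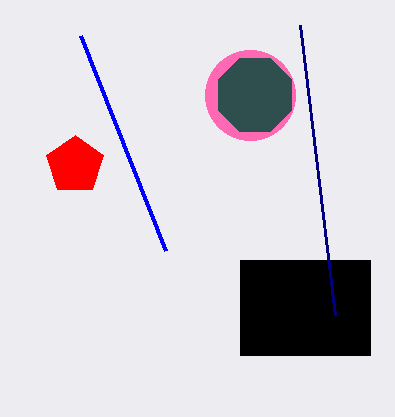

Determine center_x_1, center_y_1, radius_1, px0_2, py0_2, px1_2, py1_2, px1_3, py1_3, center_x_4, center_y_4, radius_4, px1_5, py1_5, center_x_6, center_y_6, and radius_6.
center_x_1 = 250
center_y_1 = 95
radius_1 = 45
px0_2 = 240
py0_2 = 260
px1_2 = 370
py1_2 = 355
px1_3 = 300
py1_3 = 25
center_x_4 = 75
center_y_4 = 165
radius_4 = 30
px1_5 = 165
py1_5 = 250
center_x_6 = 255
center_y_6 = 95
radius_6 = 40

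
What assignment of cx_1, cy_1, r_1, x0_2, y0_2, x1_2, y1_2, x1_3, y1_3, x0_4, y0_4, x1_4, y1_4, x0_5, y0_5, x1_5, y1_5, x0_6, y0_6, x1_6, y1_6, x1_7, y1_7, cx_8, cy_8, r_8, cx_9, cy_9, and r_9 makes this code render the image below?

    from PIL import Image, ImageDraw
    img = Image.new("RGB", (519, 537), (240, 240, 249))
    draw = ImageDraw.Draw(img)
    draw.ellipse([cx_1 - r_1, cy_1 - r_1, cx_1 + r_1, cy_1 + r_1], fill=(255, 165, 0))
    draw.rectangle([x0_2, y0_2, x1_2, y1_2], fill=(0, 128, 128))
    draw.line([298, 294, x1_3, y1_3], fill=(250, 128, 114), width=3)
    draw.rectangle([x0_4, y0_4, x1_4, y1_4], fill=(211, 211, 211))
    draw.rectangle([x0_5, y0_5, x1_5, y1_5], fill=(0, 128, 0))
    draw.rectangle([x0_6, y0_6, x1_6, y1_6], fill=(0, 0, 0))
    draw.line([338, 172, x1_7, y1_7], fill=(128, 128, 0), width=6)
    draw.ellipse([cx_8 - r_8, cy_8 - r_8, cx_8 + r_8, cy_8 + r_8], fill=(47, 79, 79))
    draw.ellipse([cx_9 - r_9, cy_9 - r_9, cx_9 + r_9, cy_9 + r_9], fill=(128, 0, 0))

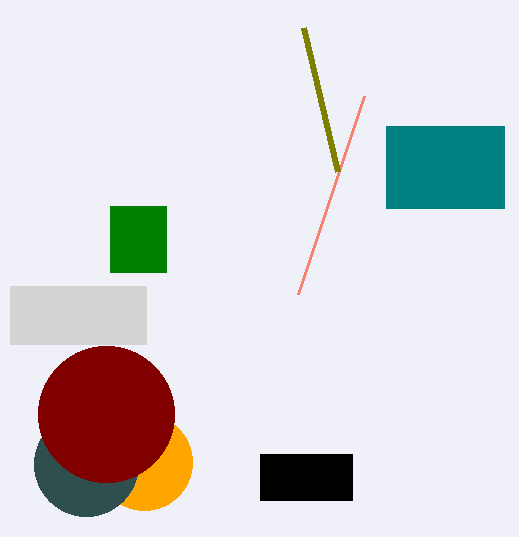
cx_1 = 144; cy_1 = 462; r_1 = 48; x0_2 = 386; y0_2 = 126; x1_2 = 504; y1_2 = 208; x1_3 = 364; y1_3 = 96; x0_4 = 10; y0_4 = 286; x1_4 = 146; y1_4 = 344; x0_5 = 110; y0_5 = 206; x1_5 = 166; y1_5 = 272; x0_6 = 260; y0_6 = 454; x1_6 = 352; y1_6 = 500; x1_7 = 304; y1_7 = 28; cx_8 = 86; cy_8 = 464; r_8 = 52; cx_9 = 106; cy_9 = 414; r_9 = 68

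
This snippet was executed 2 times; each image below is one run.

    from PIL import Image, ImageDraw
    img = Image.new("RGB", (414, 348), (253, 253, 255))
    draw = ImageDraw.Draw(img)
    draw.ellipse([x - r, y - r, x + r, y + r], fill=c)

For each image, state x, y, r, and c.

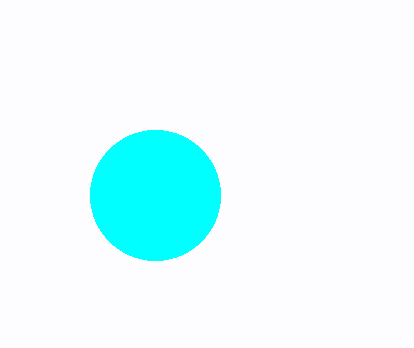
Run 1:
x = 155
y = 195
r = 65
c = 'cyan'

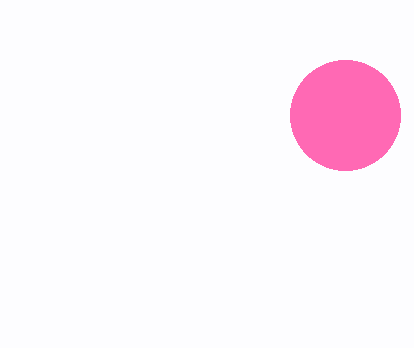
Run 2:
x = 345
y = 115
r = 55
c = 'hotpink'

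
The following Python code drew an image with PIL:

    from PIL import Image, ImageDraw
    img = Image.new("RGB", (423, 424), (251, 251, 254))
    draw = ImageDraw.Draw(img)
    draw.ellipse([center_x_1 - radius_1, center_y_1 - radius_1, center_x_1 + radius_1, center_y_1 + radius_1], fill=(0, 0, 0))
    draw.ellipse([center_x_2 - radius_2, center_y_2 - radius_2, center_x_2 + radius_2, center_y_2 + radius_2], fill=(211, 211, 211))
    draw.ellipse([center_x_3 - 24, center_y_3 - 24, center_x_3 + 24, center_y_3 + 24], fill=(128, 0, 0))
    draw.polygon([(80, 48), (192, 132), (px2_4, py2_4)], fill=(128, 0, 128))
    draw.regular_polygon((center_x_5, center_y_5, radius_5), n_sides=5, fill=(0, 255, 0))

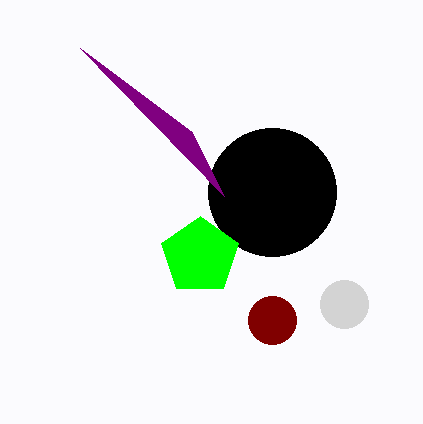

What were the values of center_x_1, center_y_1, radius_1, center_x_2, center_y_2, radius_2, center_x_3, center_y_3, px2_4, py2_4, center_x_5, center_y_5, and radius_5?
center_x_1 = 272; center_y_1 = 192; radius_1 = 64; center_x_2 = 344; center_y_2 = 304; radius_2 = 24; center_x_3 = 272; center_y_3 = 320; px2_4 = 224; py2_4 = 196; center_x_5 = 200; center_y_5 = 256; radius_5 = 40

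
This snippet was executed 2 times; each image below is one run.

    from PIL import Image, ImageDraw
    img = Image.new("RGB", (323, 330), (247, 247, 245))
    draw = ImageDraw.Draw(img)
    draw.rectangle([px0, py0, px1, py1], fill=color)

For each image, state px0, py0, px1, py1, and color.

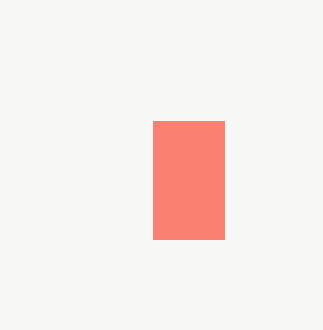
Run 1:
px0 = 153
py0 = 121
px1 = 224
py1 = 239
color = 'salmon'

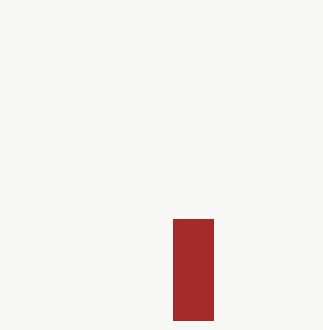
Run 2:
px0 = 173
py0 = 219
px1 = 213
py1 = 320
color = 'brown'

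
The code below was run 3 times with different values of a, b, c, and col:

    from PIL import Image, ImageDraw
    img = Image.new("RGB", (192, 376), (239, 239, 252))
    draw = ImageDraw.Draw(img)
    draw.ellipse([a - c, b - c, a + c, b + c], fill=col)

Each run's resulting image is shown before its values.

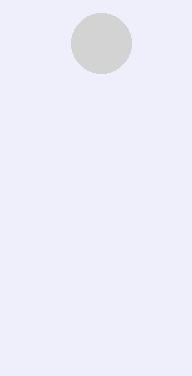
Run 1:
a = 101
b = 43
c = 30
col = 'lightgray'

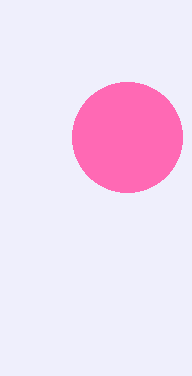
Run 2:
a = 127; b = 137; c = 55; col = 'hotpink'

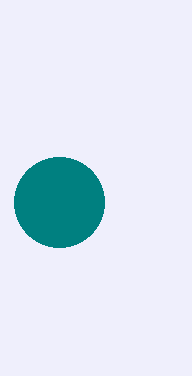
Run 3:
a = 59
b = 202
c = 45
col = 'teal'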